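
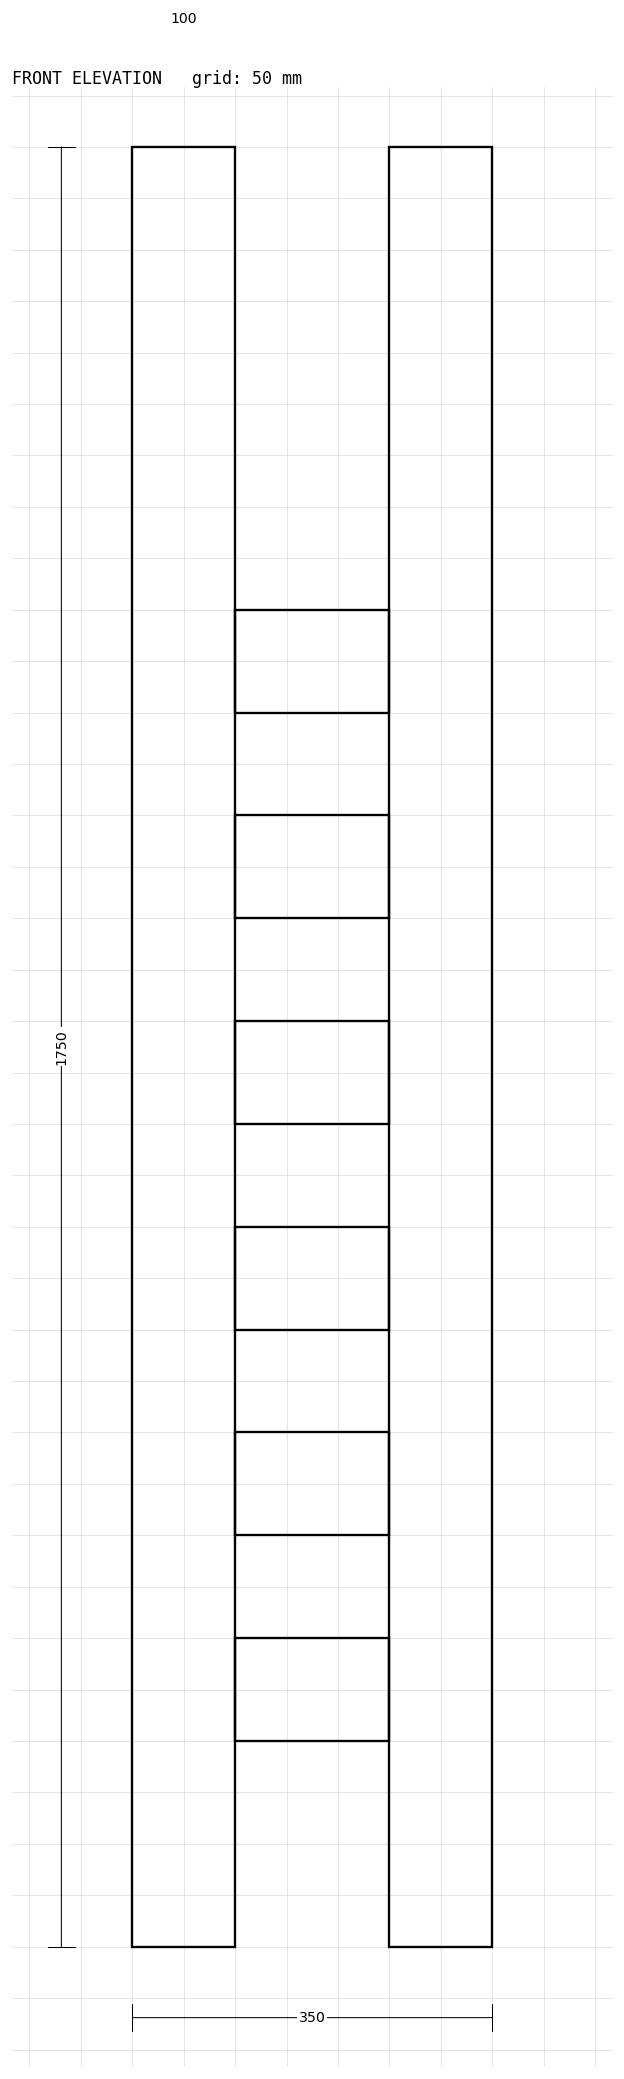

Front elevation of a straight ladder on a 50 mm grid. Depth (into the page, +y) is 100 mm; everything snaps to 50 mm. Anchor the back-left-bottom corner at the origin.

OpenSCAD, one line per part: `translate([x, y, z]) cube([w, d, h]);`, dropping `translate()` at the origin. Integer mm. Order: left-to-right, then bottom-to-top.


cube([100, 100, 1750]);
translate([100, 0, 200]) cube([150, 100, 100]);
translate([100, 0, 400]) cube([150, 100, 100]);
translate([100, 0, 600]) cube([150, 100, 100]);
translate([100, 0, 800]) cube([150, 100, 100]);
translate([100, 0, 1000]) cube([150, 100, 100]);
translate([100, 0, 1200]) cube([150, 100, 100]);
translate([250, 0, 0]) cube([100, 100, 1750]);


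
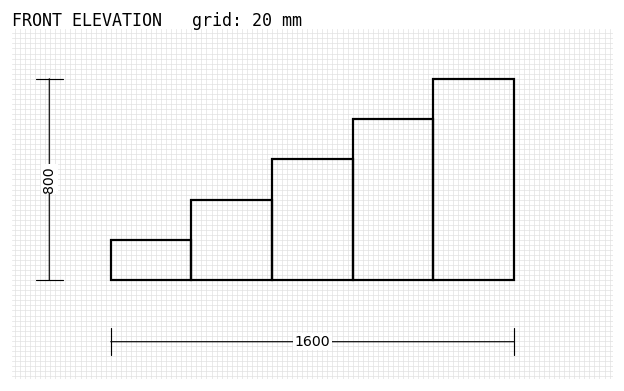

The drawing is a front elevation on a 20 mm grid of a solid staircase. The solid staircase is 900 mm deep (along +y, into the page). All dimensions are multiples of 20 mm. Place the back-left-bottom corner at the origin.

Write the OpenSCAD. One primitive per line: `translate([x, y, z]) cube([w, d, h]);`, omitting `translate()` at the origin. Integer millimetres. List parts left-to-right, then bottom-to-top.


cube([320, 900, 160]);
translate([320, 0, 0]) cube([320, 900, 320]);
translate([640, 0, 0]) cube([320, 900, 480]);
translate([960, 0, 0]) cube([320, 900, 640]);
translate([1280, 0, 0]) cube([320, 900, 800]);


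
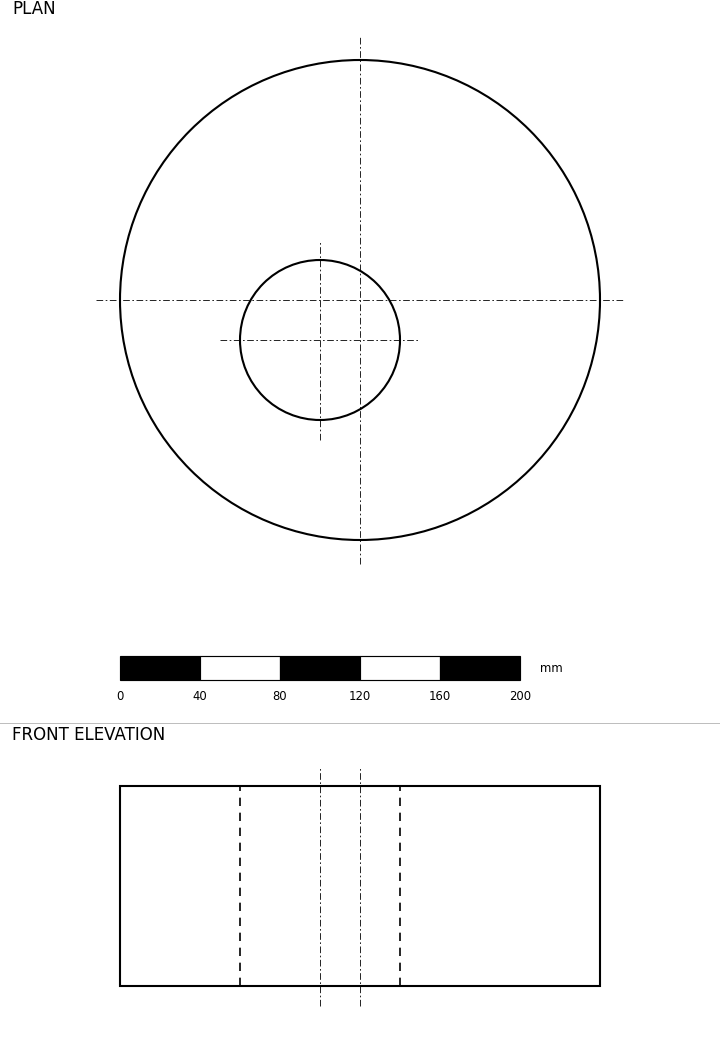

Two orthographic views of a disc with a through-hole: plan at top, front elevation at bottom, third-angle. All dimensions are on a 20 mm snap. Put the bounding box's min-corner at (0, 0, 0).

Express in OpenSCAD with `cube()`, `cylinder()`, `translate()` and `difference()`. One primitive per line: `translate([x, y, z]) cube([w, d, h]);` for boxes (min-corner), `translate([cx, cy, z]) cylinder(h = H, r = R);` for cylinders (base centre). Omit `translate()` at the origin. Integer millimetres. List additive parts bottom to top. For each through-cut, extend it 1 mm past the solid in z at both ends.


difference() {
  translate([120, 120, 0]) cylinder(h = 100, r = 120);
  translate([100, 100, -1]) cylinder(h = 102, r = 40);
}


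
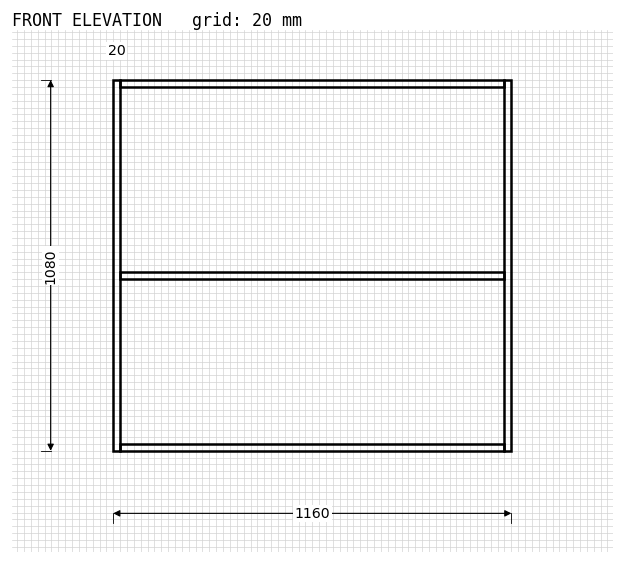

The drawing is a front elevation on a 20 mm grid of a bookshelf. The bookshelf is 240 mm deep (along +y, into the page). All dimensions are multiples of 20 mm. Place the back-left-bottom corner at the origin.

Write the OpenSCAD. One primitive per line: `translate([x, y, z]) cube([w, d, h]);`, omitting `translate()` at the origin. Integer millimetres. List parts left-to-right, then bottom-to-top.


cube([20, 240, 1080]);
translate([20, 0, 0]) cube([1120, 240, 20]);
translate([20, 0, 500]) cube([1120, 240, 20]);
translate([20, 0, 1060]) cube([1120, 240, 20]);
translate([1140, 0, 0]) cube([20, 240, 1080]);


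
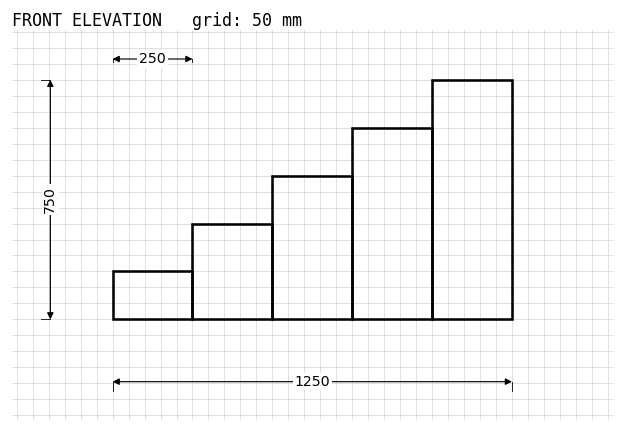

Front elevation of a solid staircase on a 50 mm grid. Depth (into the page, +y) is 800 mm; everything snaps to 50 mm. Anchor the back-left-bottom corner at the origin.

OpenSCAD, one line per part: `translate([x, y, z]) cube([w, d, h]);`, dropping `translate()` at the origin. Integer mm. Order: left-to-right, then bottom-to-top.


cube([250, 800, 150]);
translate([250, 0, 0]) cube([250, 800, 300]);
translate([500, 0, 0]) cube([250, 800, 450]);
translate([750, 0, 0]) cube([250, 800, 600]);
translate([1000, 0, 0]) cube([250, 800, 750]);


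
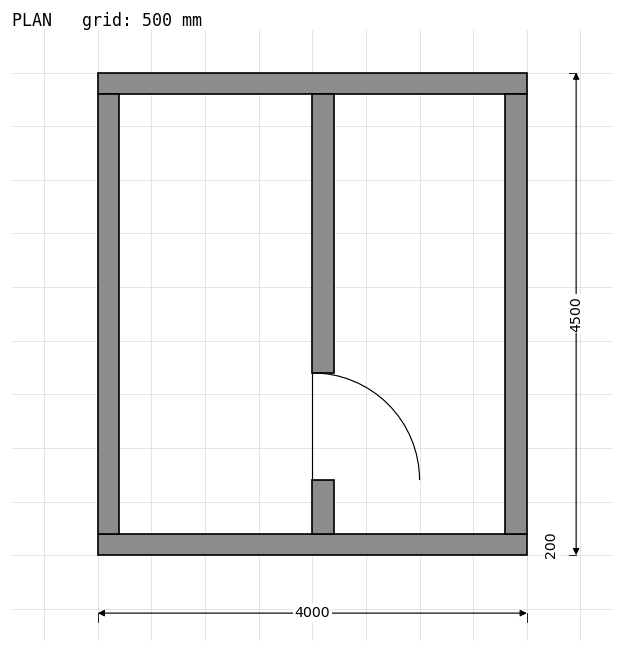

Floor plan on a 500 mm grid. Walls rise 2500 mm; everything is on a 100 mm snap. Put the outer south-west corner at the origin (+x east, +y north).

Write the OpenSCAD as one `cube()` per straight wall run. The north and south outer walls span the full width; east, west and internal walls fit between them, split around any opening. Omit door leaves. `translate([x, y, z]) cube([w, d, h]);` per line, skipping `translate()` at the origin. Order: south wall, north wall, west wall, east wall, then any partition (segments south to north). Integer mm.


cube([4000, 200, 2500]);
translate([0, 4300, 0]) cube([4000, 200, 2500]);
translate([0, 200, 0]) cube([200, 4100, 2500]);
translate([3800, 200, 0]) cube([200, 4100, 2500]);
translate([2000, 200, 0]) cube([200, 500, 2500]);
translate([2000, 1700, 0]) cube([200, 2600, 2500]);


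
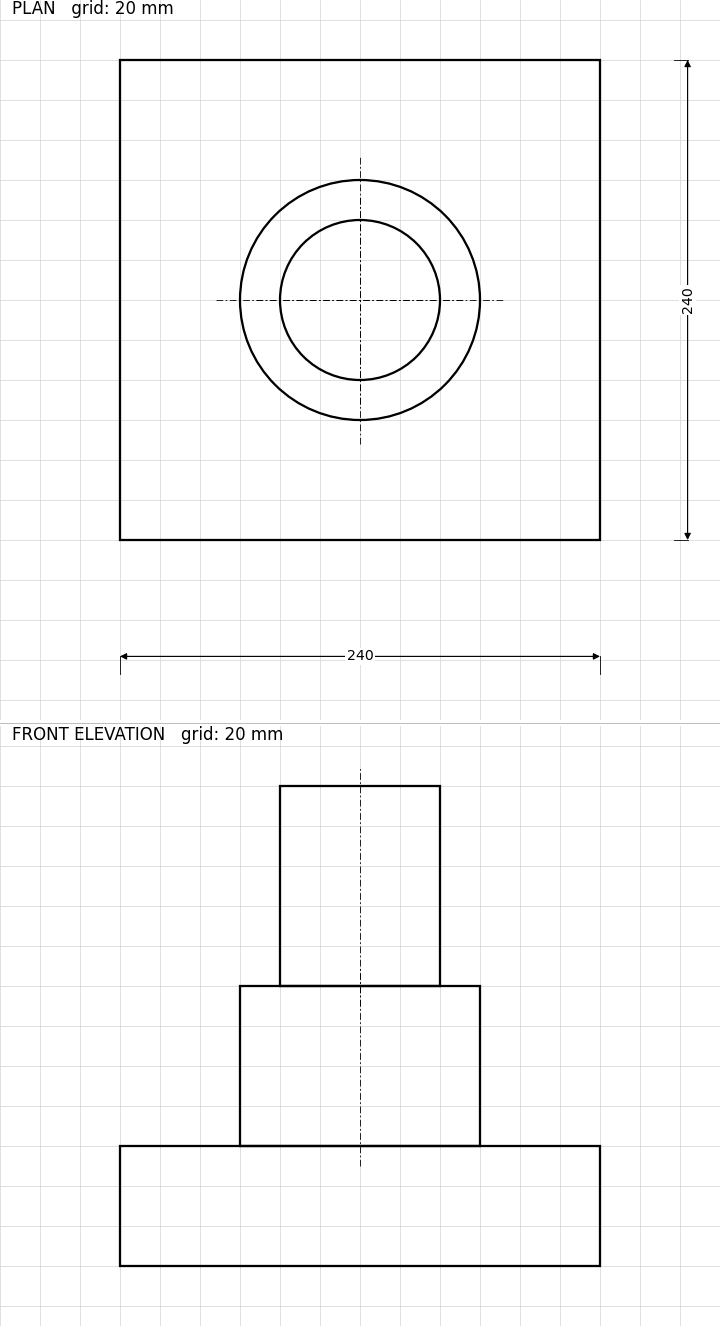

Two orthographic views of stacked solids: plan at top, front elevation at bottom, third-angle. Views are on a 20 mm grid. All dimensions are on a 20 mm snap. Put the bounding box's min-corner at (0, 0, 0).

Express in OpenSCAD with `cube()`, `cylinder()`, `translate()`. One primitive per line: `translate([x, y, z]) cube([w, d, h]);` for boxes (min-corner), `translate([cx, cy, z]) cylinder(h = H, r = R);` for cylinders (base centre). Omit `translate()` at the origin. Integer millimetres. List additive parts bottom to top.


cube([240, 240, 60]);
translate([120, 120, 60]) cylinder(h = 80, r = 60);
translate([120, 120, 140]) cylinder(h = 100, r = 40);


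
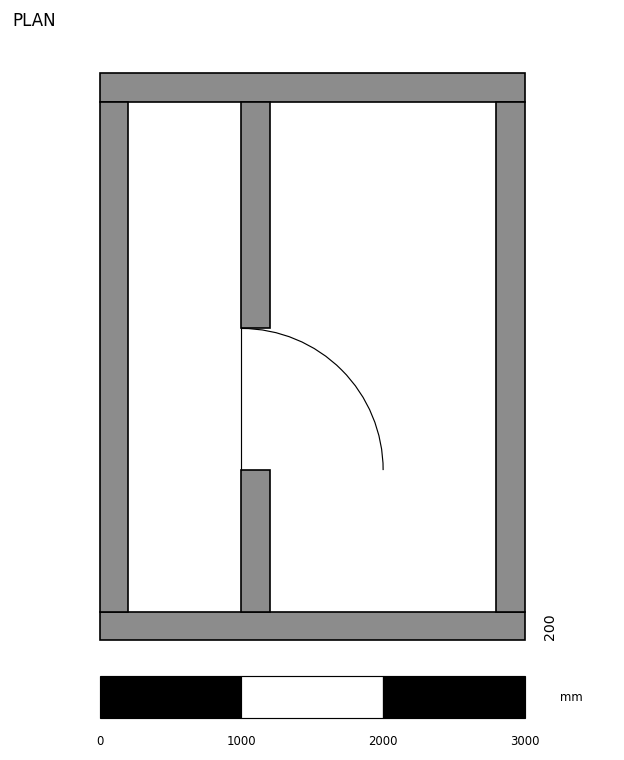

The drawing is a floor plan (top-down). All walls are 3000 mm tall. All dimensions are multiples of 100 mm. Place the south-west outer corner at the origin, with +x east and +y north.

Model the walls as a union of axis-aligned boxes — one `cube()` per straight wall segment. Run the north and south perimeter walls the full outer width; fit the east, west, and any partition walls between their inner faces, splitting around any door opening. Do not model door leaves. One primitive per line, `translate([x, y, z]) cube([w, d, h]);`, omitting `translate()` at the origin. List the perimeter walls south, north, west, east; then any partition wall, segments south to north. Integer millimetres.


cube([3000, 200, 3000]);
translate([0, 3800, 0]) cube([3000, 200, 3000]);
translate([0, 200, 0]) cube([200, 3600, 3000]);
translate([2800, 200, 0]) cube([200, 3600, 3000]);
translate([1000, 200, 0]) cube([200, 1000, 3000]);
translate([1000, 2200, 0]) cube([200, 1600, 3000]);


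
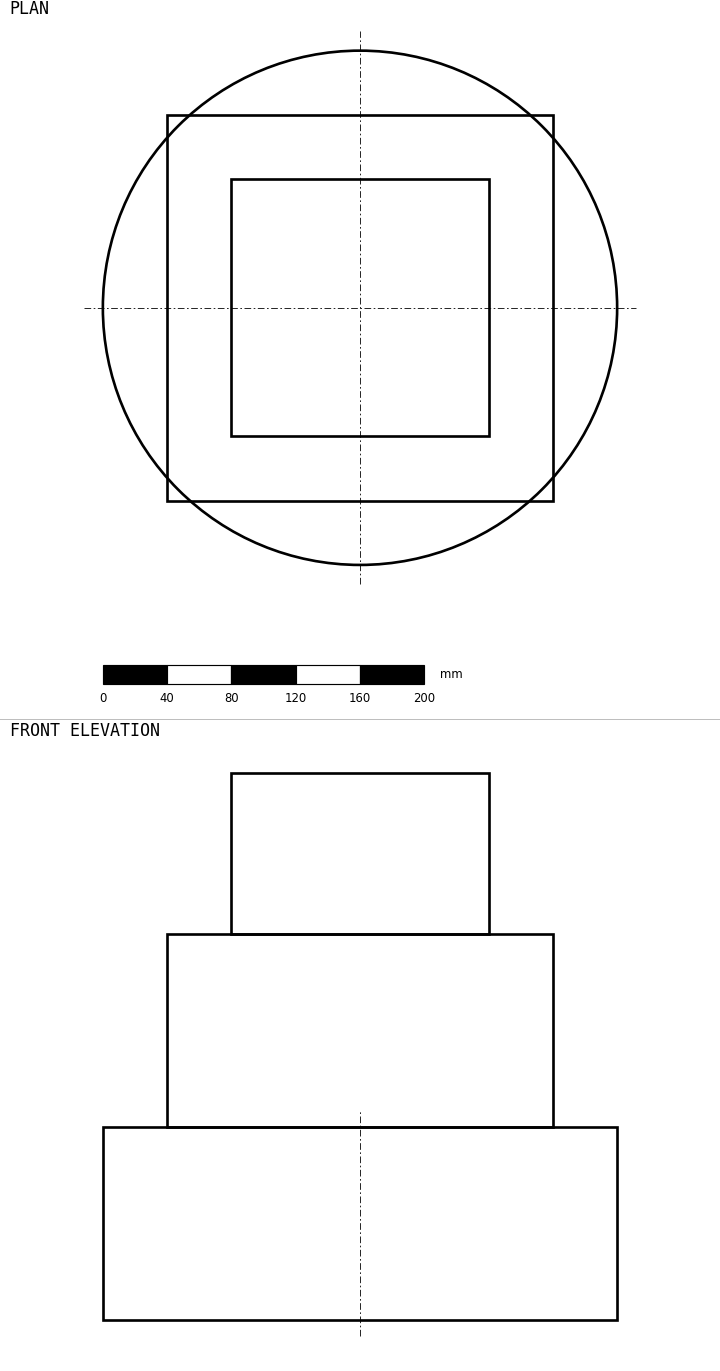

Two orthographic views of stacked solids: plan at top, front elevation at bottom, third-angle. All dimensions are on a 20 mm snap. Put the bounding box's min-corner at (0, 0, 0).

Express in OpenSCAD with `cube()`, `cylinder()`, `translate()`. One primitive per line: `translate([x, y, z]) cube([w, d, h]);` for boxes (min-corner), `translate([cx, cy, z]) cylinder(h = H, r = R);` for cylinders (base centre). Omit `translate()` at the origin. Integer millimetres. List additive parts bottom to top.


translate([160, 160, 0]) cylinder(h = 120, r = 160);
translate([40, 40, 120]) cube([240, 240, 120]);
translate([80, 80, 240]) cube([160, 160, 100]);


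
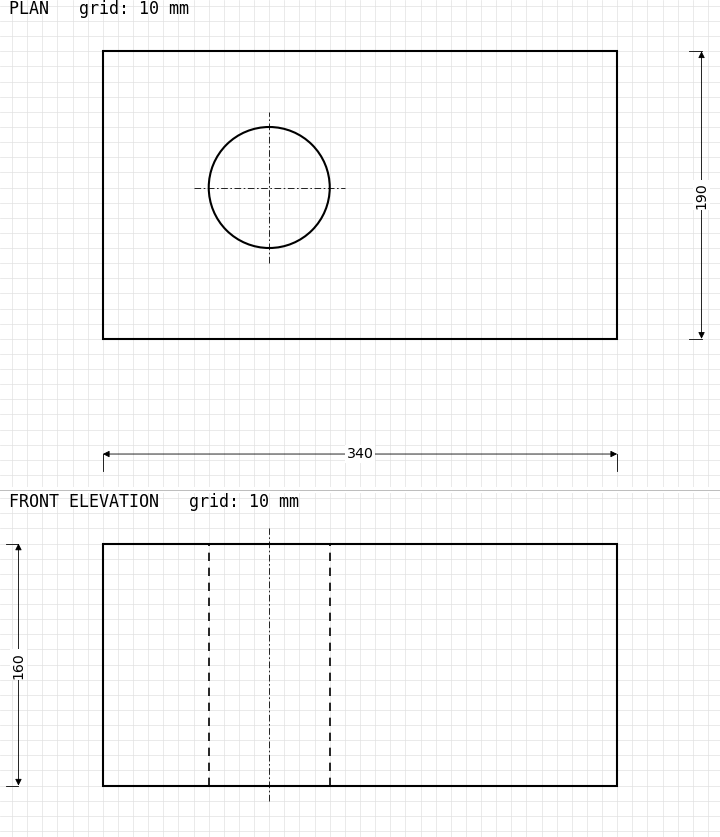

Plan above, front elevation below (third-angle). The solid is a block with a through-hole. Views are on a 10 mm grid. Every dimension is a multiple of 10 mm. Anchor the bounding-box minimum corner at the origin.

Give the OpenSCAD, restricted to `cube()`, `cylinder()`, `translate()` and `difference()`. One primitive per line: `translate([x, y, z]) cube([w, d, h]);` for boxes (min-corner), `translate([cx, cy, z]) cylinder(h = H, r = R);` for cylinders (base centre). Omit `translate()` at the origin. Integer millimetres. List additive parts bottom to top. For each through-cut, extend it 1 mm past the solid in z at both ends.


difference() {
  cube([340, 190, 160]);
  translate([110, 100, -1]) cylinder(h = 162, r = 40);
}


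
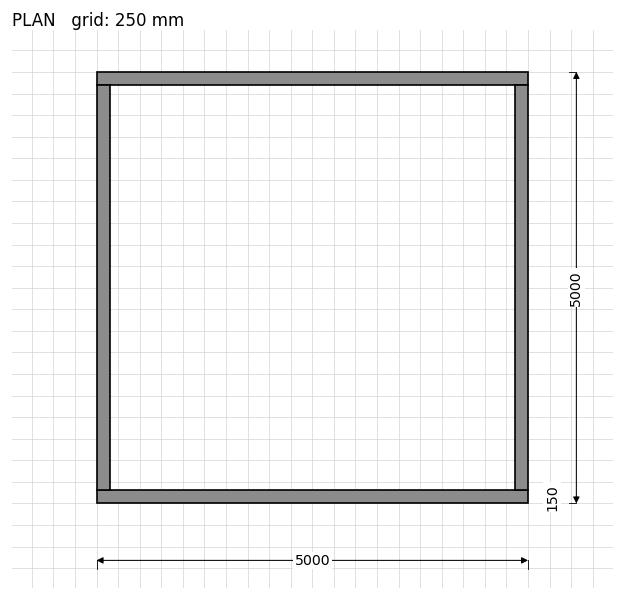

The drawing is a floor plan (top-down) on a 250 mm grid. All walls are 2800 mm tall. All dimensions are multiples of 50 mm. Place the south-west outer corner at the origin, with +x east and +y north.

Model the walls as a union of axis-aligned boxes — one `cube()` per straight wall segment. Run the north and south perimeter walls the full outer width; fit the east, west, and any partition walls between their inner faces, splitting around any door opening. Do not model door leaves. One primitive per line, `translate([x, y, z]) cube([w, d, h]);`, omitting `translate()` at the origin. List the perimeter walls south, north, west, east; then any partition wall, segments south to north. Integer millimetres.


cube([5000, 150, 2800]);
translate([0, 4850, 0]) cube([5000, 150, 2800]);
translate([0, 150, 0]) cube([150, 4700, 2800]);
translate([4850, 150, 0]) cube([150, 4700, 2800]);


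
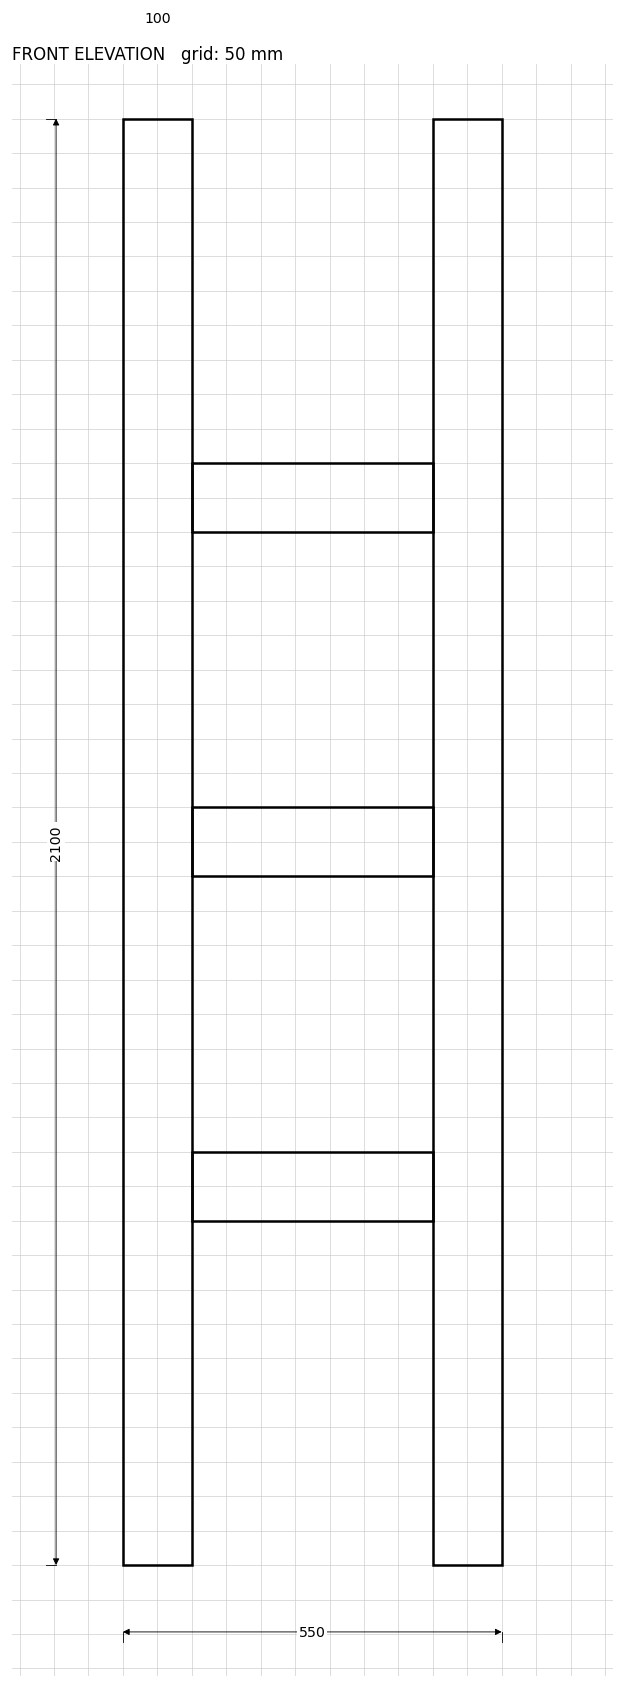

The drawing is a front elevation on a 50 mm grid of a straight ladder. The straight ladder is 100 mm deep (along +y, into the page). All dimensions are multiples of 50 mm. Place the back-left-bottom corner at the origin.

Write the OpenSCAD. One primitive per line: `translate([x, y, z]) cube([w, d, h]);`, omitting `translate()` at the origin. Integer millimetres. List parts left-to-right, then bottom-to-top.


cube([100, 100, 2100]);
translate([100, 0, 500]) cube([350, 100, 100]);
translate([100, 0, 1000]) cube([350, 100, 100]);
translate([100, 0, 1500]) cube([350, 100, 100]);
translate([450, 0, 0]) cube([100, 100, 2100]);


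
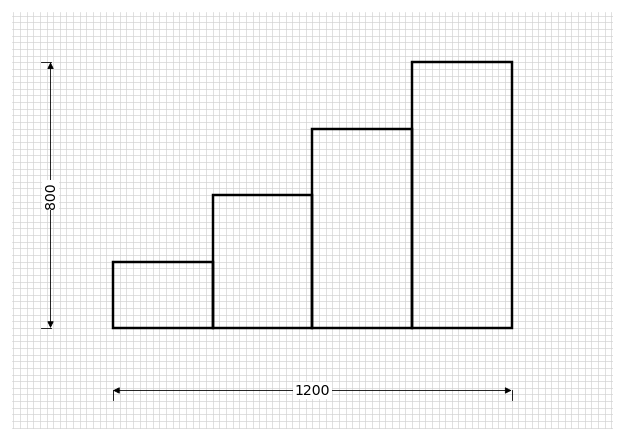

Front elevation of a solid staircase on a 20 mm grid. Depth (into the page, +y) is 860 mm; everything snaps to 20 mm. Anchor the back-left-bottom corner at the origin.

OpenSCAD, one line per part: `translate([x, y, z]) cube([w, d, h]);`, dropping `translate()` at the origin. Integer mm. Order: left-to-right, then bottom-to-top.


cube([300, 860, 200]);
translate([300, 0, 0]) cube([300, 860, 400]);
translate([600, 0, 0]) cube([300, 860, 600]);
translate([900, 0, 0]) cube([300, 860, 800]);


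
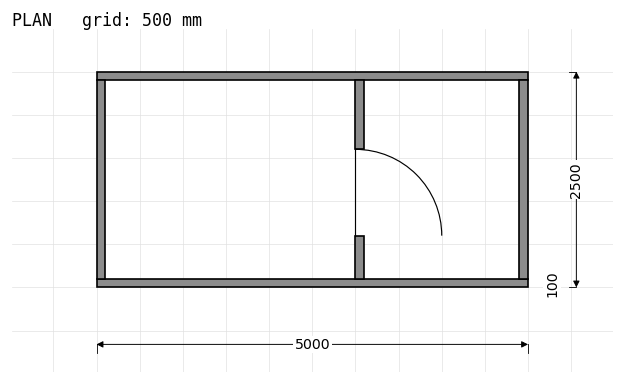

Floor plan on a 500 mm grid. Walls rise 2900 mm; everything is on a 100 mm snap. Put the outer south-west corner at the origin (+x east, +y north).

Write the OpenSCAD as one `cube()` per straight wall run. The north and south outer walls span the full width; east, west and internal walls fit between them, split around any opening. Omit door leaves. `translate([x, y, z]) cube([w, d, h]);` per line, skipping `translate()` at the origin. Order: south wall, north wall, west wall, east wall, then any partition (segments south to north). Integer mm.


cube([5000, 100, 2900]);
translate([0, 2400, 0]) cube([5000, 100, 2900]);
translate([0, 100, 0]) cube([100, 2300, 2900]);
translate([4900, 100, 0]) cube([100, 2300, 2900]);
translate([3000, 100, 0]) cube([100, 500, 2900]);
translate([3000, 1600, 0]) cube([100, 800, 2900]);


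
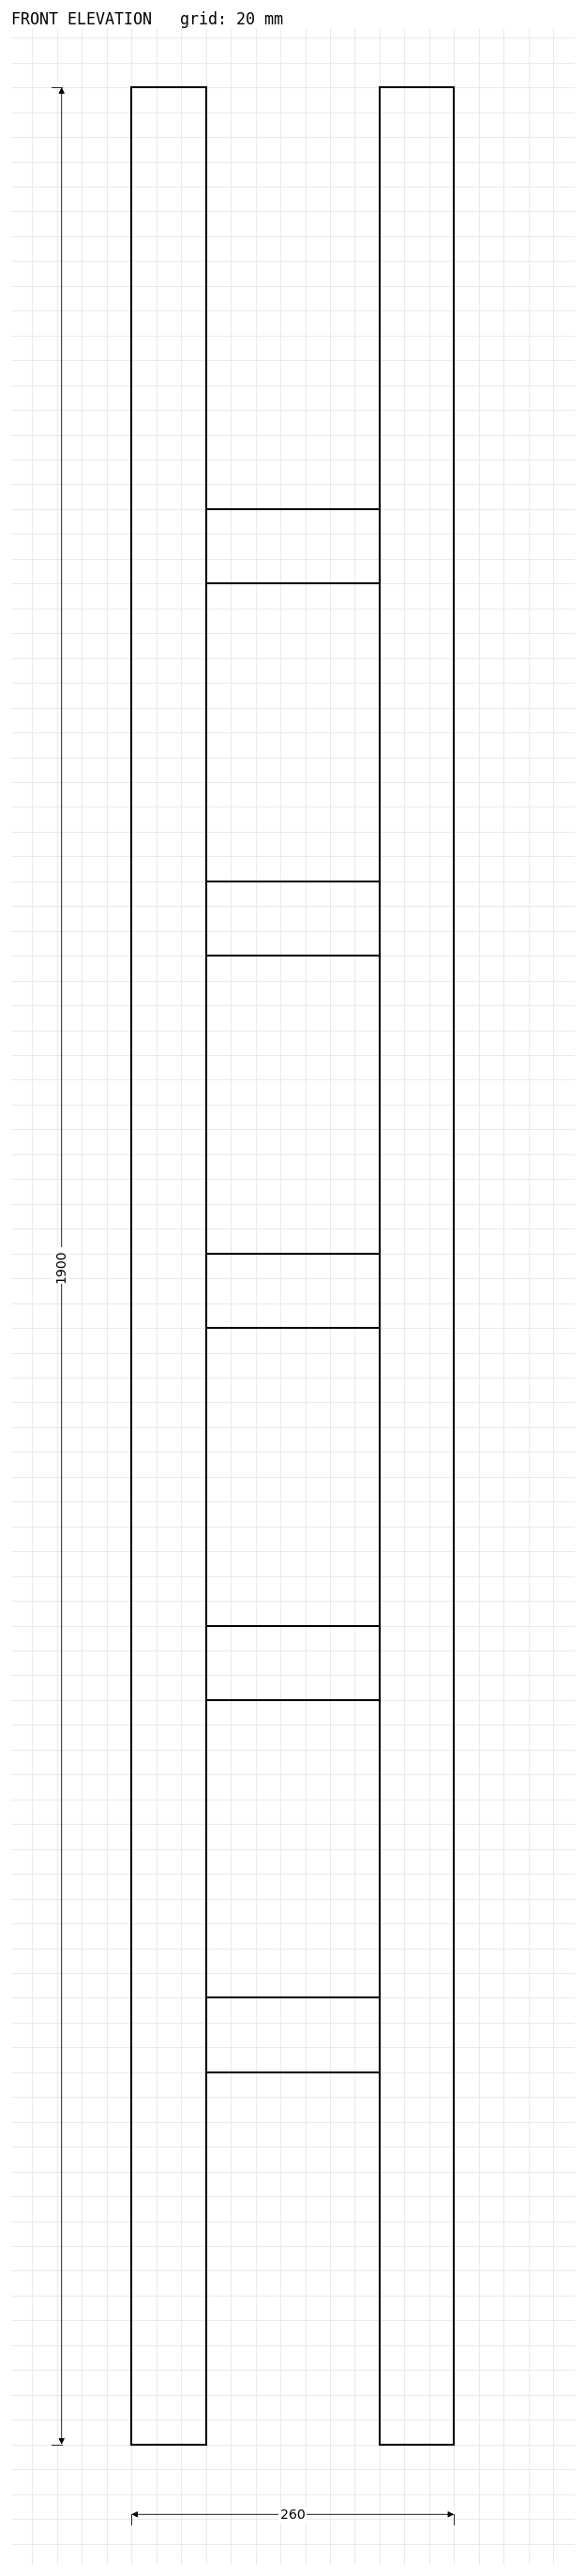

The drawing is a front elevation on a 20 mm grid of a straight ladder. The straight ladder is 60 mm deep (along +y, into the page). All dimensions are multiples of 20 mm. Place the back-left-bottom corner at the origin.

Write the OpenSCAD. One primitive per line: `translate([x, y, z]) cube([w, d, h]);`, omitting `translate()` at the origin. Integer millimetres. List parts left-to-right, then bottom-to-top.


cube([60, 60, 1900]);
translate([60, 0, 300]) cube([140, 60, 60]);
translate([60, 0, 600]) cube([140, 60, 60]);
translate([60, 0, 900]) cube([140, 60, 60]);
translate([60, 0, 1200]) cube([140, 60, 60]);
translate([60, 0, 1500]) cube([140, 60, 60]);
translate([200, 0, 0]) cube([60, 60, 1900]);


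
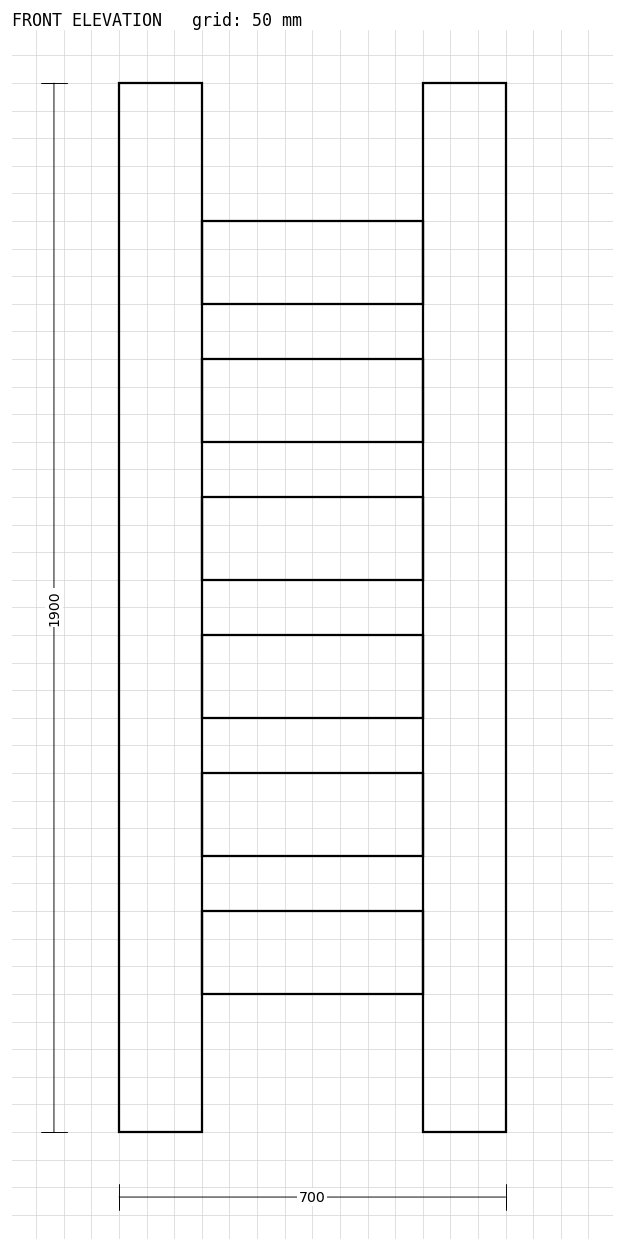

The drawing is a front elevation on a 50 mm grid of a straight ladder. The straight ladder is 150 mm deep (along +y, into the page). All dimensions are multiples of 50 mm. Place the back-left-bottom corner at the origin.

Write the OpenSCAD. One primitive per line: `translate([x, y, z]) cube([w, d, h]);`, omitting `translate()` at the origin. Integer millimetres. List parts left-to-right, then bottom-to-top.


cube([150, 150, 1900]);
translate([150, 0, 250]) cube([400, 150, 150]);
translate([150, 0, 500]) cube([400, 150, 150]);
translate([150, 0, 750]) cube([400, 150, 150]);
translate([150, 0, 1000]) cube([400, 150, 150]);
translate([150, 0, 1250]) cube([400, 150, 150]);
translate([150, 0, 1500]) cube([400, 150, 150]);
translate([550, 0, 0]) cube([150, 150, 1900]);


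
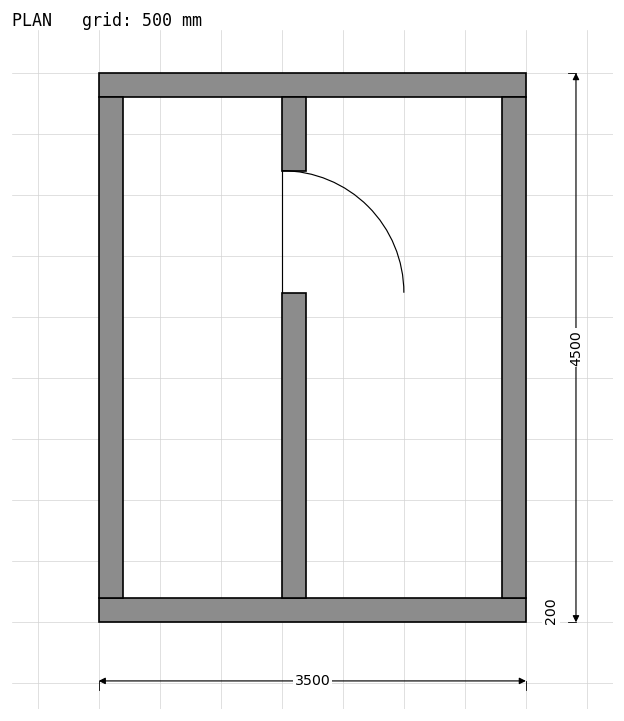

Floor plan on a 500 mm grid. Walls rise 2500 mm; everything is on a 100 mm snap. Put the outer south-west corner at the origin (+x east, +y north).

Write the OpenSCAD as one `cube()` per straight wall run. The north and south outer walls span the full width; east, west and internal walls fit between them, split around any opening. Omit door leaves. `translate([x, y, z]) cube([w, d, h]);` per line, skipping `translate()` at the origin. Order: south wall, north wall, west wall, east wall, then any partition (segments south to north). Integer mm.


cube([3500, 200, 2500]);
translate([0, 4300, 0]) cube([3500, 200, 2500]);
translate([0, 200, 0]) cube([200, 4100, 2500]);
translate([3300, 200, 0]) cube([200, 4100, 2500]);
translate([1500, 200, 0]) cube([200, 2500, 2500]);
translate([1500, 3700, 0]) cube([200, 600, 2500]);


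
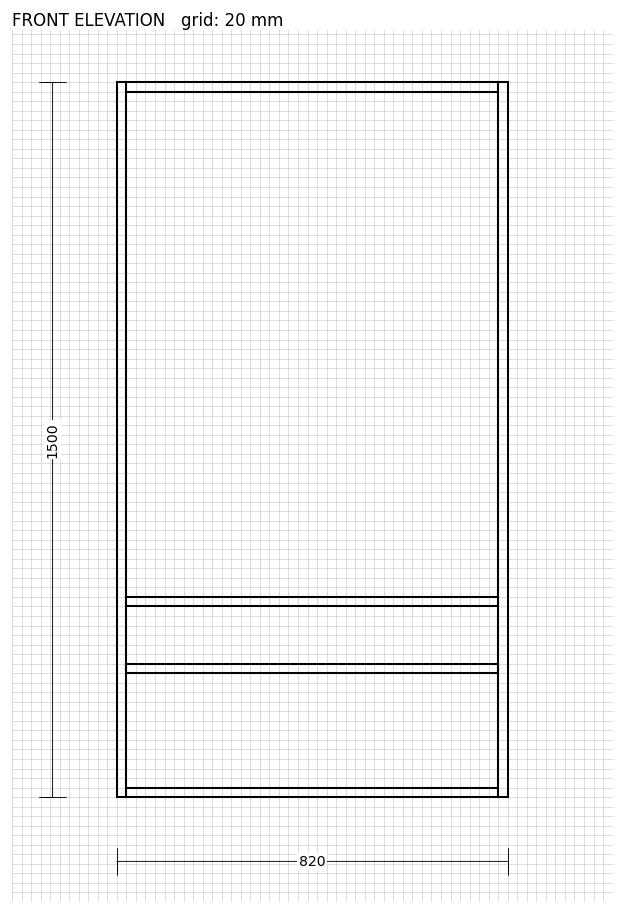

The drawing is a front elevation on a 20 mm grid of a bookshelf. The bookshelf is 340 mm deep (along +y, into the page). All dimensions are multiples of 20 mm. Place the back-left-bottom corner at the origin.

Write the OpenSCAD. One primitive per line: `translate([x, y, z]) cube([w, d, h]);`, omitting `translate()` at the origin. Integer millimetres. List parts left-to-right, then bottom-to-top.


cube([20, 340, 1500]);
translate([20, 0, 0]) cube([780, 340, 20]);
translate([20, 0, 260]) cube([780, 340, 20]);
translate([20, 0, 400]) cube([780, 340, 20]);
translate([20, 0, 1480]) cube([780, 340, 20]);
translate([800, 0, 0]) cube([20, 340, 1500]);


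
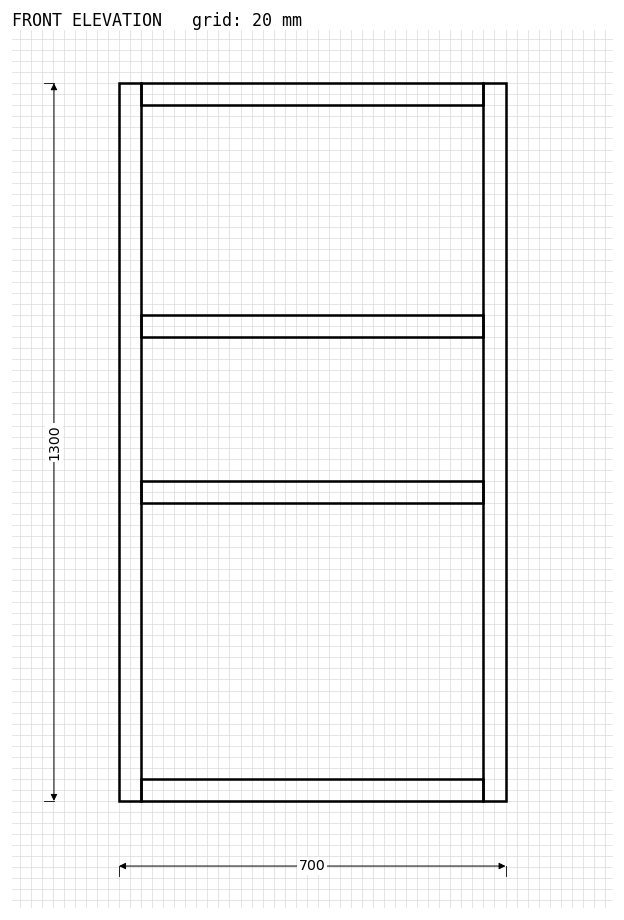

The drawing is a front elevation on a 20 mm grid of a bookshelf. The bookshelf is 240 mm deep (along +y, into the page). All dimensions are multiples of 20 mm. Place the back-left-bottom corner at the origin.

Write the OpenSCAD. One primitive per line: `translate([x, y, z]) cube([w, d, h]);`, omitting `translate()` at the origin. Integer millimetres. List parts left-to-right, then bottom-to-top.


cube([40, 240, 1300]);
translate([40, 0, 0]) cube([620, 240, 40]);
translate([40, 0, 540]) cube([620, 240, 40]);
translate([40, 0, 840]) cube([620, 240, 40]);
translate([40, 0, 1260]) cube([620, 240, 40]);
translate([660, 0, 0]) cube([40, 240, 1300]);


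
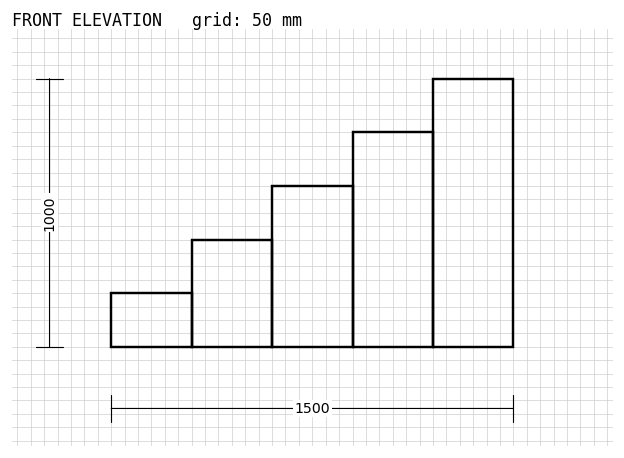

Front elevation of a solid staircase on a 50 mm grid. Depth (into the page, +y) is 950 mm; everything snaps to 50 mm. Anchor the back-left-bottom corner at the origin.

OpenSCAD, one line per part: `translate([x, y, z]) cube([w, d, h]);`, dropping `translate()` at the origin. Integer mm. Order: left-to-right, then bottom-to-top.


cube([300, 950, 200]);
translate([300, 0, 0]) cube([300, 950, 400]);
translate([600, 0, 0]) cube([300, 950, 600]);
translate([900, 0, 0]) cube([300, 950, 800]);
translate([1200, 0, 0]) cube([300, 950, 1000]);


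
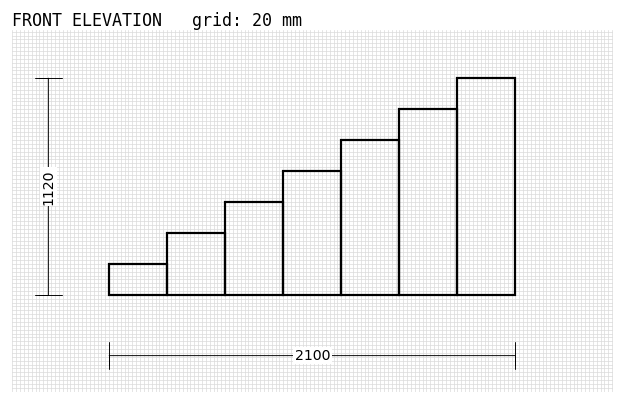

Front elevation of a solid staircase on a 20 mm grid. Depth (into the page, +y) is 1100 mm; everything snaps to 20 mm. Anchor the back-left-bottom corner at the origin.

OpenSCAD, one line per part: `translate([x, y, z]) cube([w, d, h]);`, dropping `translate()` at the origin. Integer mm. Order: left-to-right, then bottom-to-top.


cube([300, 1100, 160]);
translate([300, 0, 0]) cube([300, 1100, 320]);
translate([600, 0, 0]) cube([300, 1100, 480]);
translate([900, 0, 0]) cube([300, 1100, 640]);
translate([1200, 0, 0]) cube([300, 1100, 800]);
translate([1500, 0, 0]) cube([300, 1100, 960]);
translate([1800, 0, 0]) cube([300, 1100, 1120]);


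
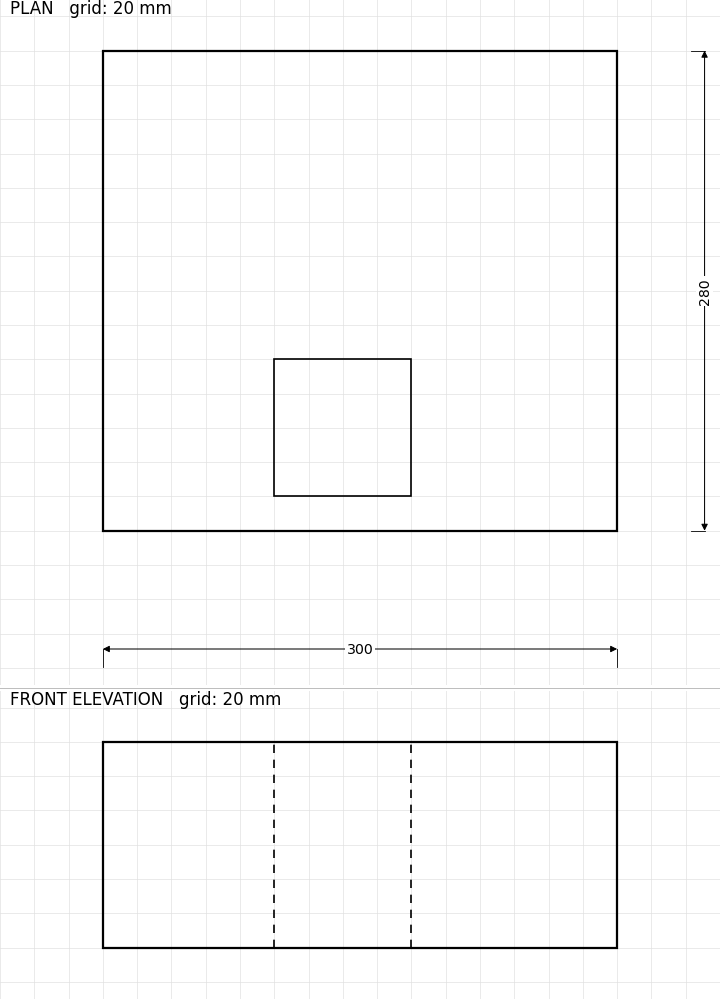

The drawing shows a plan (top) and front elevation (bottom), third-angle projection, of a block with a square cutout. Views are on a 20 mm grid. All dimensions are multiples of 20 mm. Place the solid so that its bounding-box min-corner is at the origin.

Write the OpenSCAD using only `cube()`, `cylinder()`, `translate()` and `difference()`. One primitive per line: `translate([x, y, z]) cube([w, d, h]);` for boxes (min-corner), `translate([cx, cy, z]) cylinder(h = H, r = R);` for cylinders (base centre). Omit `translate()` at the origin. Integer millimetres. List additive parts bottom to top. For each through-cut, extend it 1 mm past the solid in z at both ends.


difference() {
  cube([300, 280, 120]);
  translate([100, 20, -1]) cube([80, 80, 122]);
}


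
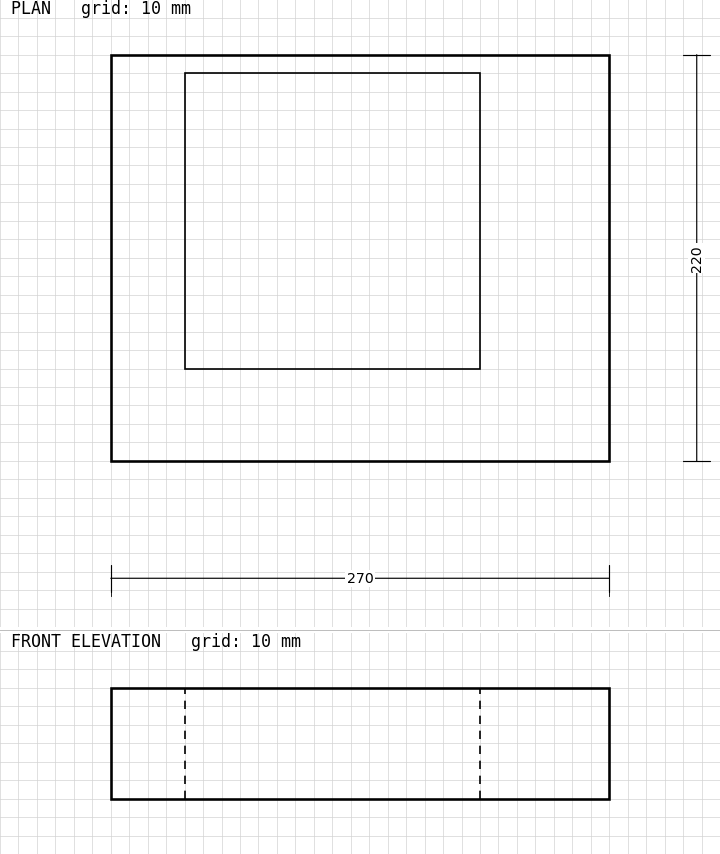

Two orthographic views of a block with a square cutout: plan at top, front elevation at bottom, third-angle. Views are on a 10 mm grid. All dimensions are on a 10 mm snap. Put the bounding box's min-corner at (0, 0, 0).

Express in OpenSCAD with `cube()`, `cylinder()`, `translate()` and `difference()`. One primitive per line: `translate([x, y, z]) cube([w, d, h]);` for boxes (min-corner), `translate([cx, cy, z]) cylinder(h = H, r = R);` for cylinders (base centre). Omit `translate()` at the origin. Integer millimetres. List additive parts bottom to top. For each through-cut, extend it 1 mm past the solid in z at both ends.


difference() {
  cube([270, 220, 60]);
  translate([40, 50, -1]) cube([160, 160, 62]);
}


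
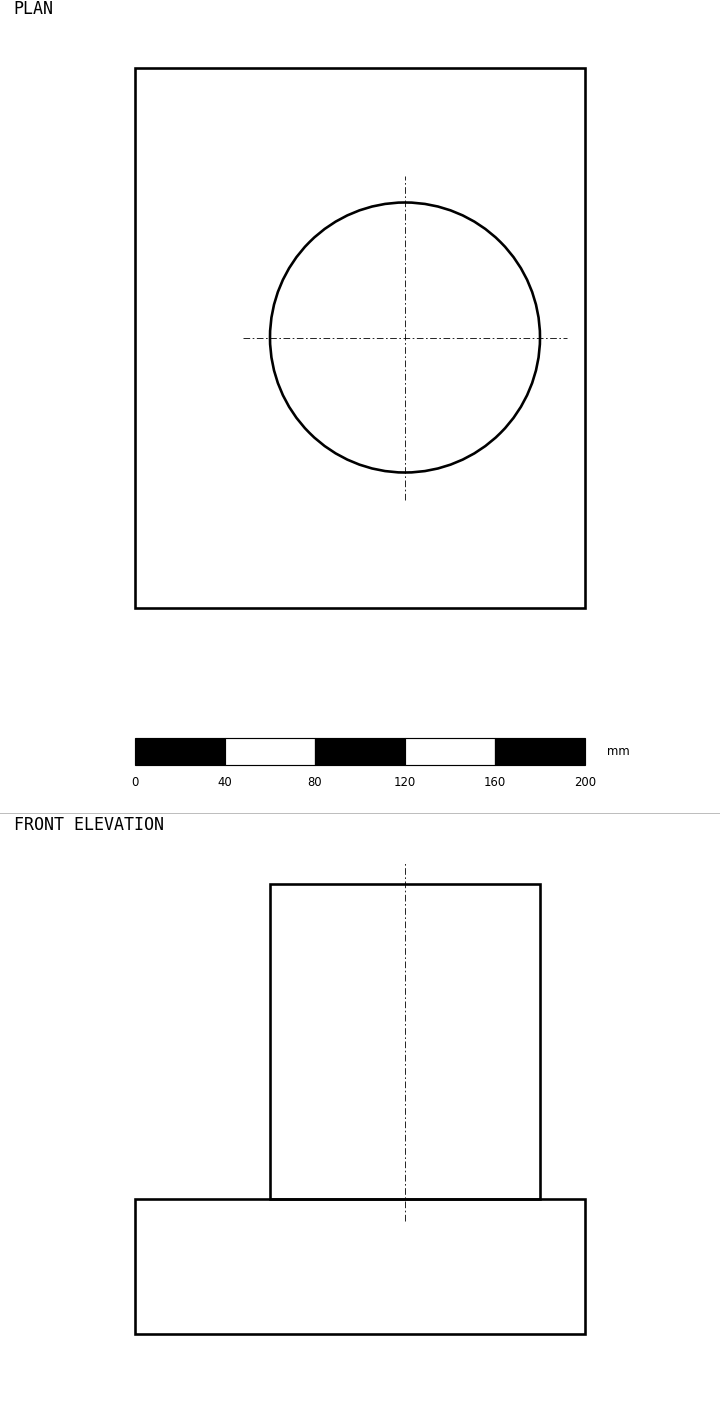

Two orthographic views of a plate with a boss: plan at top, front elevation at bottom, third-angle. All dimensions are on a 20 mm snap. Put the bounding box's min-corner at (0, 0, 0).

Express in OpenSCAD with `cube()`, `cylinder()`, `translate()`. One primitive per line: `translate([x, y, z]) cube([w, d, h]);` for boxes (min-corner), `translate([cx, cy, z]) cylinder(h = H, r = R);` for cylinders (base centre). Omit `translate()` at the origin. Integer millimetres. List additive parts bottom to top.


cube([200, 240, 60]);
translate([120, 120, 60]) cylinder(h = 140, r = 60);


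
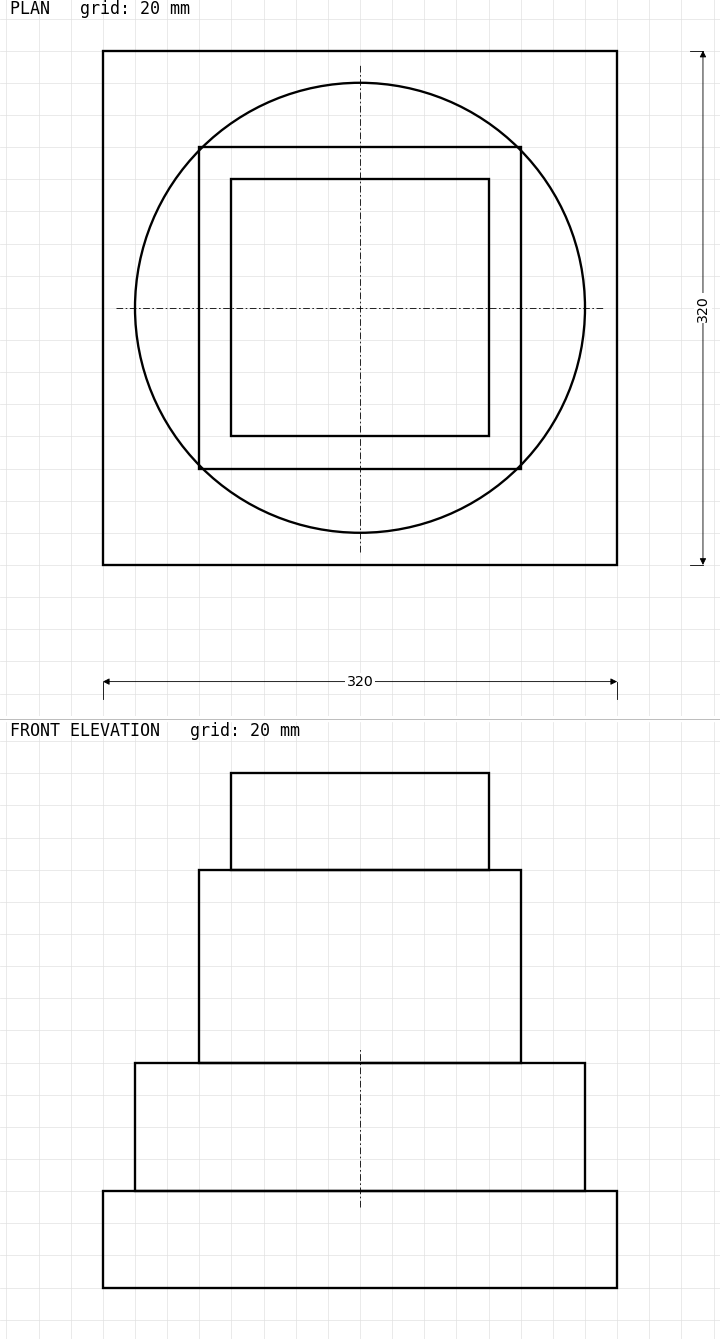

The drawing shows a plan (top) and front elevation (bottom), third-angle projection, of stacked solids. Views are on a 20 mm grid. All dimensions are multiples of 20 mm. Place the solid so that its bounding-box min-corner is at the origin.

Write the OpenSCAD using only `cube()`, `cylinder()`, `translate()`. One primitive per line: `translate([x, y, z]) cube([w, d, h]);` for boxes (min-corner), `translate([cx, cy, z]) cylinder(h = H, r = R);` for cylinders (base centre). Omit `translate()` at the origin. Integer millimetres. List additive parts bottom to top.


cube([320, 320, 60]);
translate([160, 160, 60]) cylinder(h = 80, r = 140);
translate([60, 60, 140]) cube([200, 200, 120]);
translate([80, 80, 260]) cube([160, 160, 60]);


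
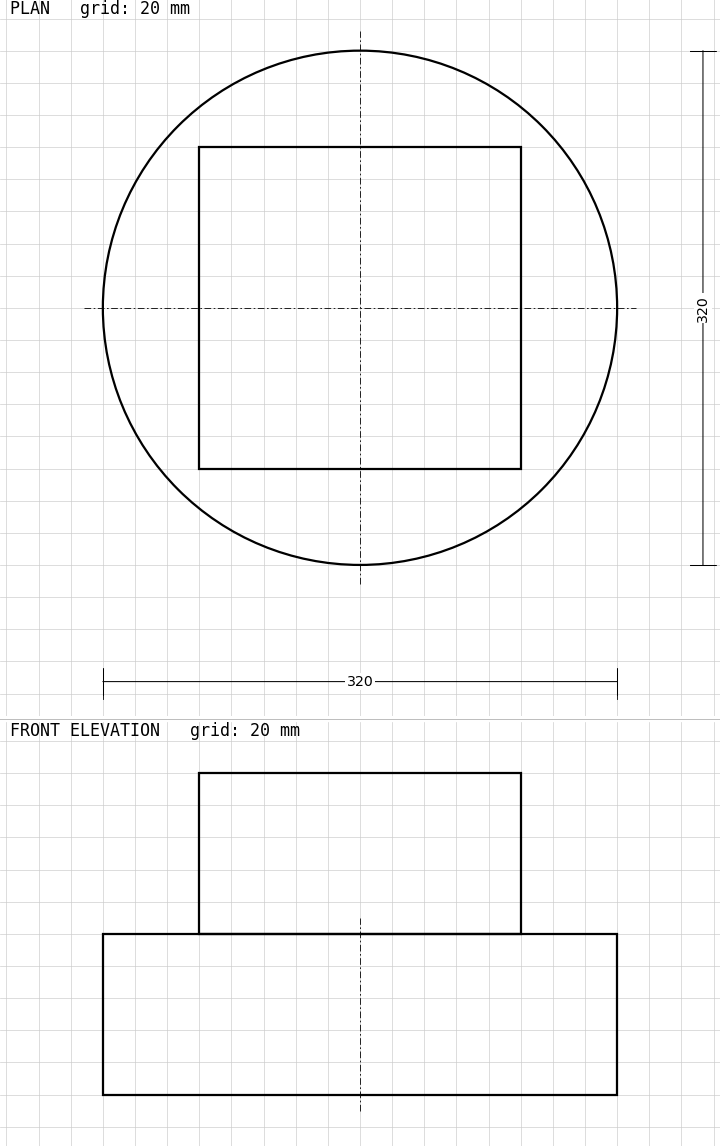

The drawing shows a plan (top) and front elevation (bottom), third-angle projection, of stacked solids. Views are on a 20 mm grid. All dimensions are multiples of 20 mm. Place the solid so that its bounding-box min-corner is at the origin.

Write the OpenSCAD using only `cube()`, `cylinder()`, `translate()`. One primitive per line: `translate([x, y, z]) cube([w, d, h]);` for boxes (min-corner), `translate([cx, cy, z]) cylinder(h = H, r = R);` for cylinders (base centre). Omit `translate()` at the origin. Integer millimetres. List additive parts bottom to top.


translate([160, 160, 0]) cylinder(h = 100, r = 160);
translate([60, 60, 100]) cube([200, 200, 100]);


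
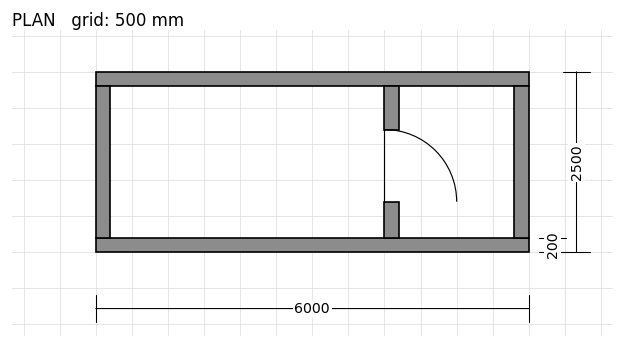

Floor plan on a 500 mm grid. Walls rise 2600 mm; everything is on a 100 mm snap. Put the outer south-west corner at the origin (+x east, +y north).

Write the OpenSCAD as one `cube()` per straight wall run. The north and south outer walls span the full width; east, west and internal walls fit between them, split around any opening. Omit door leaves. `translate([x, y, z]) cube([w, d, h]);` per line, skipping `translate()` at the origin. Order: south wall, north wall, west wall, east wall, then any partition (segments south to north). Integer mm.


cube([6000, 200, 2600]);
translate([0, 2300, 0]) cube([6000, 200, 2600]);
translate([0, 200, 0]) cube([200, 2100, 2600]);
translate([5800, 200, 0]) cube([200, 2100, 2600]);
translate([4000, 200, 0]) cube([200, 500, 2600]);
translate([4000, 1700, 0]) cube([200, 600, 2600]);


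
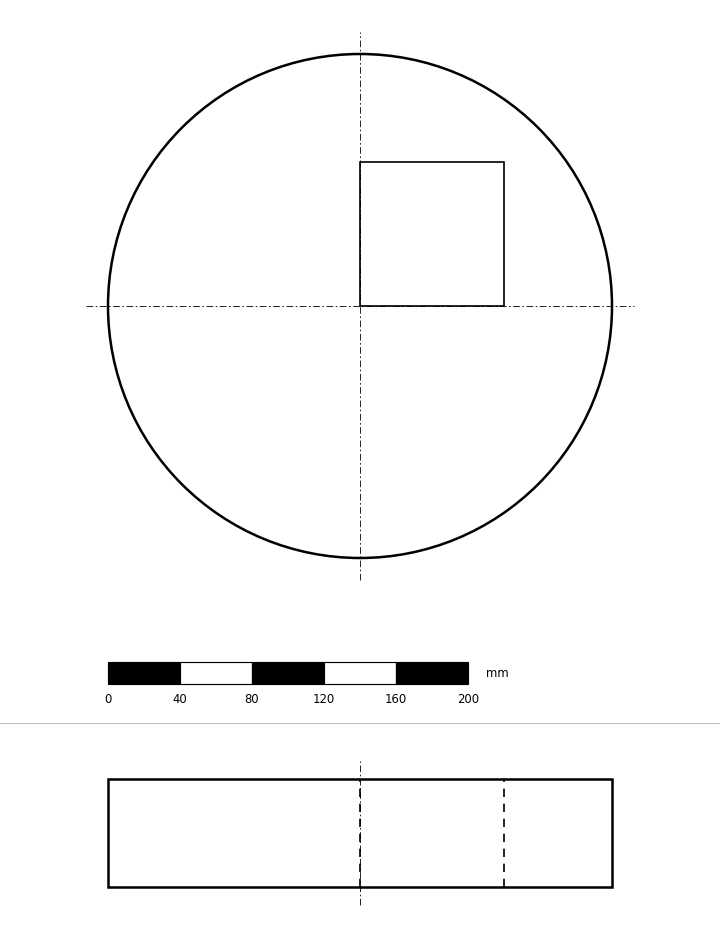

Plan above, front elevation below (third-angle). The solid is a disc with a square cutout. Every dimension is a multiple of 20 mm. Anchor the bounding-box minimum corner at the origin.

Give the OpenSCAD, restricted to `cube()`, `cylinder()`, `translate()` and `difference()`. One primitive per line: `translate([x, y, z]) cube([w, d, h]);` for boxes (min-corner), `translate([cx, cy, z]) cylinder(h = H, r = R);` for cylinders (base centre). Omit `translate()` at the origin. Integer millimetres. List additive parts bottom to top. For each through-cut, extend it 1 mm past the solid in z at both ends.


difference() {
  translate([140, 140, 0]) cylinder(h = 60, r = 140);
  translate([140, 140, -1]) cube([80, 80, 62]);
}


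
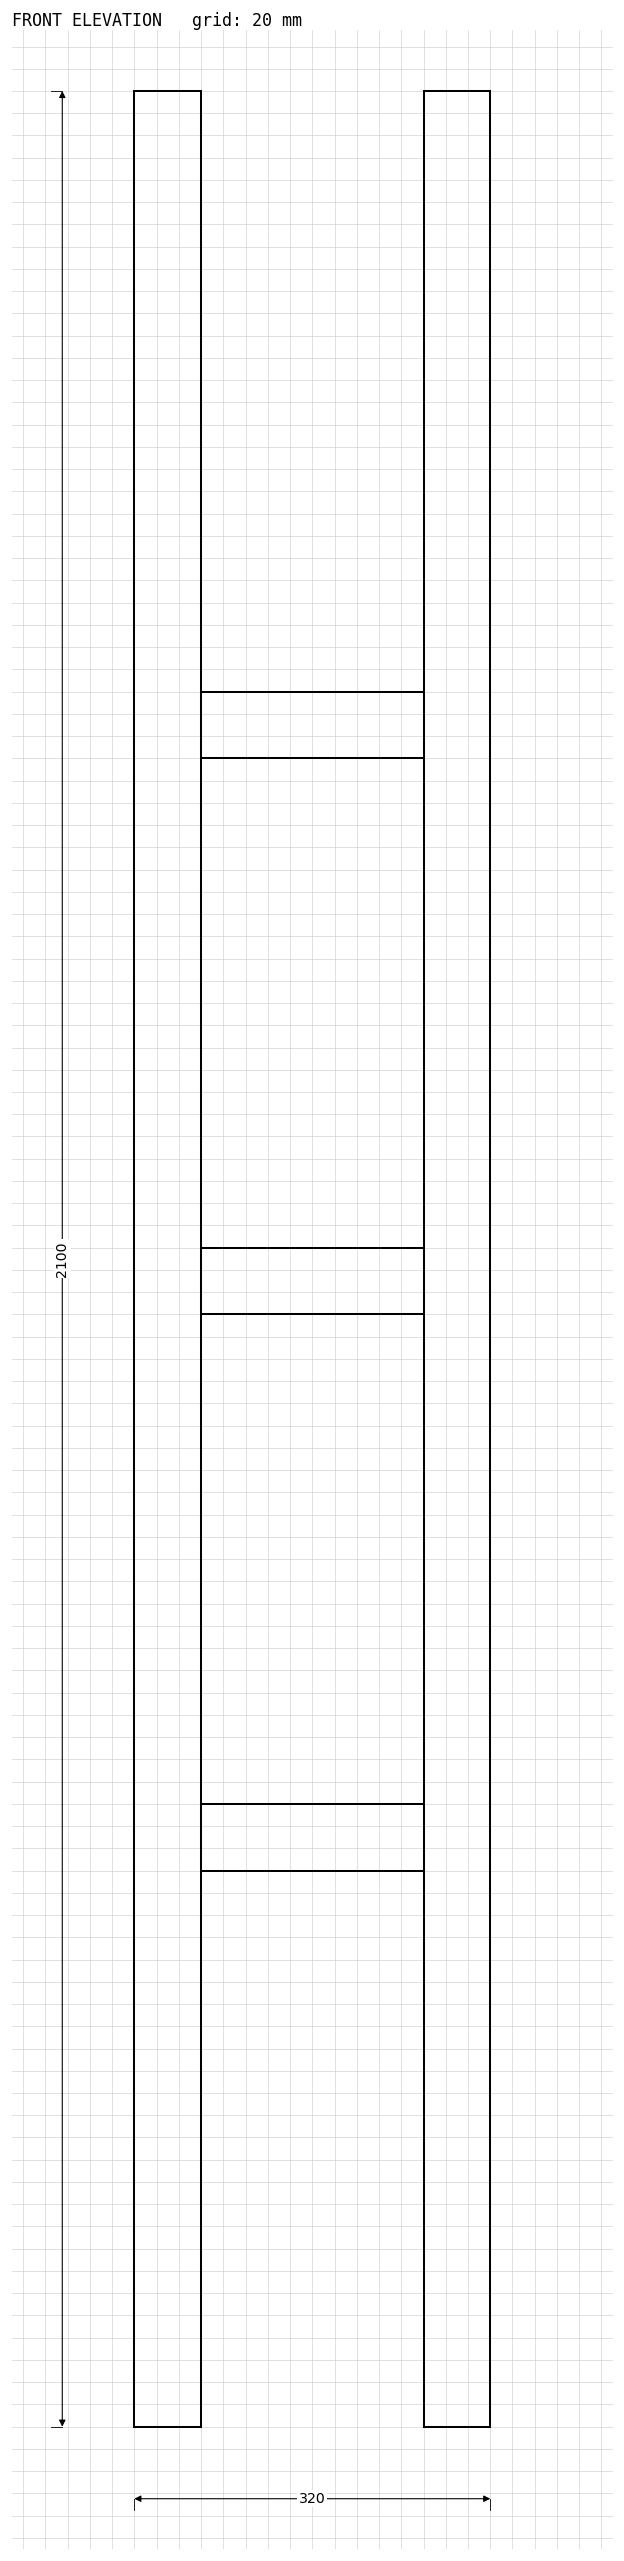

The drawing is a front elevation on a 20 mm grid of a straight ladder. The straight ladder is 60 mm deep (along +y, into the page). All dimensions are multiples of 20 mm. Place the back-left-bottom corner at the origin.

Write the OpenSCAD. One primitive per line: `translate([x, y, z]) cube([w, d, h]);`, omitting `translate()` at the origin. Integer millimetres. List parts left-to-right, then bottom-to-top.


cube([60, 60, 2100]);
translate([60, 0, 500]) cube([200, 60, 60]);
translate([60, 0, 1000]) cube([200, 60, 60]);
translate([60, 0, 1500]) cube([200, 60, 60]);
translate([260, 0, 0]) cube([60, 60, 2100]);


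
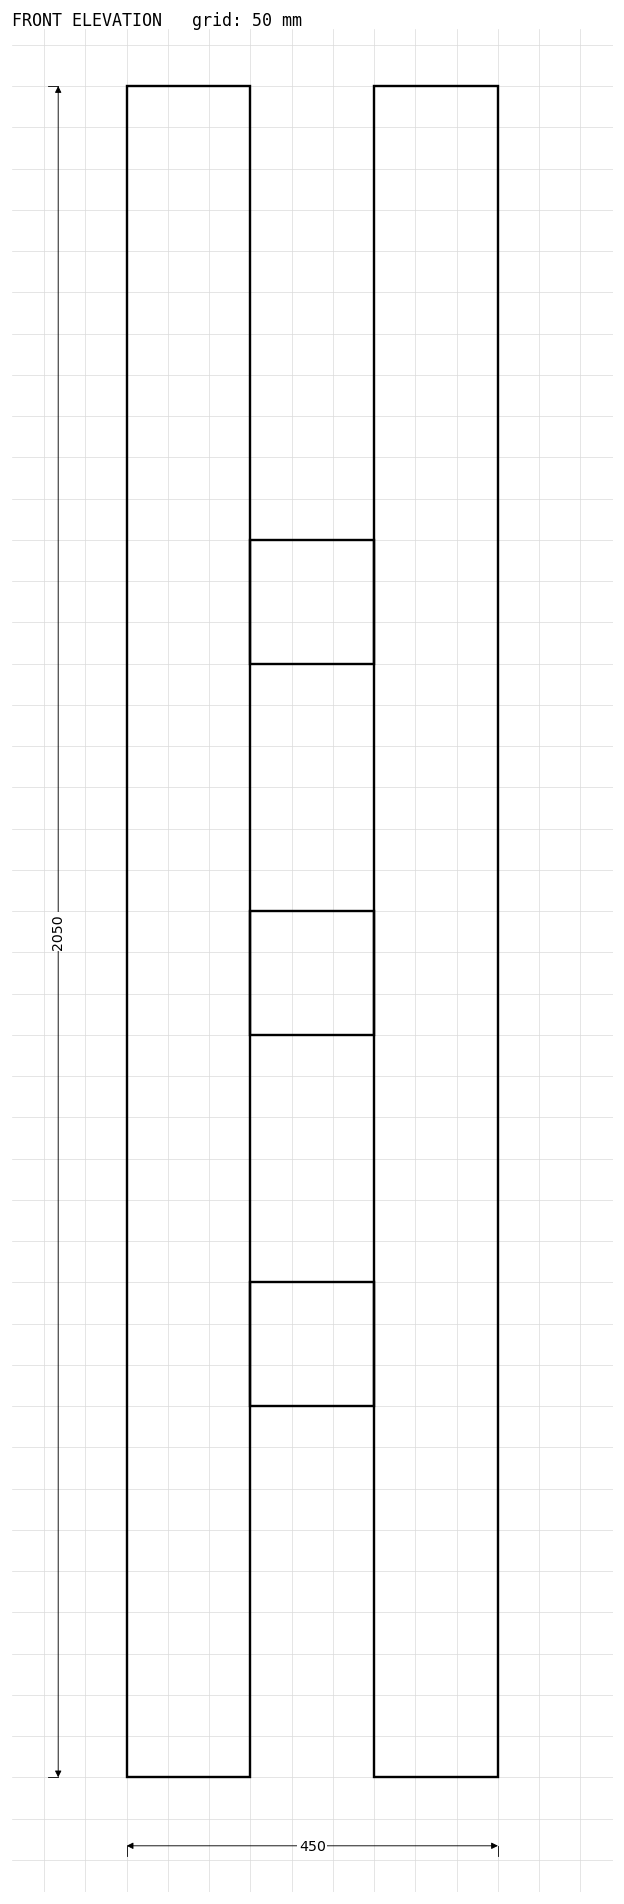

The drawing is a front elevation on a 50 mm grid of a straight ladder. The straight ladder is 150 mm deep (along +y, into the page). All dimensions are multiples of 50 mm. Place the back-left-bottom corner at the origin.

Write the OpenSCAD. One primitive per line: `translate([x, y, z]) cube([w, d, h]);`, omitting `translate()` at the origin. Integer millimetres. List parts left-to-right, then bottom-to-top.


cube([150, 150, 2050]);
translate([150, 0, 450]) cube([150, 150, 150]);
translate([150, 0, 900]) cube([150, 150, 150]);
translate([150, 0, 1350]) cube([150, 150, 150]);
translate([300, 0, 0]) cube([150, 150, 2050]);


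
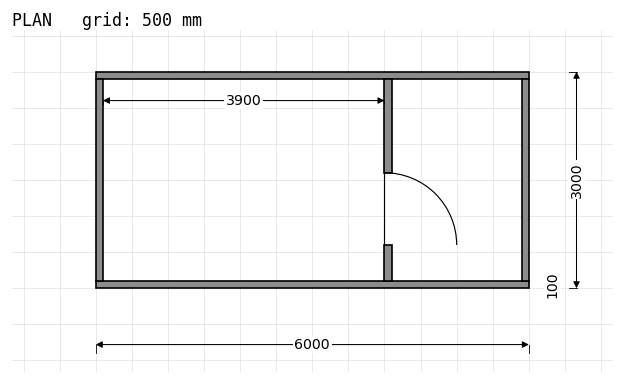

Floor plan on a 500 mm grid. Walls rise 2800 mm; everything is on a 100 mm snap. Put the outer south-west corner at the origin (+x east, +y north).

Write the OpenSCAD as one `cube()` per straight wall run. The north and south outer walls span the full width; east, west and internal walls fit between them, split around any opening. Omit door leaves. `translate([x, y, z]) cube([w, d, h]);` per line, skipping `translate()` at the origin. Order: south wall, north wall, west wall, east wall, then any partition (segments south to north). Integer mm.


cube([6000, 100, 2800]);
translate([0, 2900, 0]) cube([6000, 100, 2800]);
translate([0, 100, 0]) cube([100, 2800, 2800]);
translate([5900, 100, 0]) cube([100, 2800, 2800]);
translate([4000, 100, 0]) cube([100, 500, 2800]);
translate([4000, 1600, 0]) cube([100, 1300, 2800]);


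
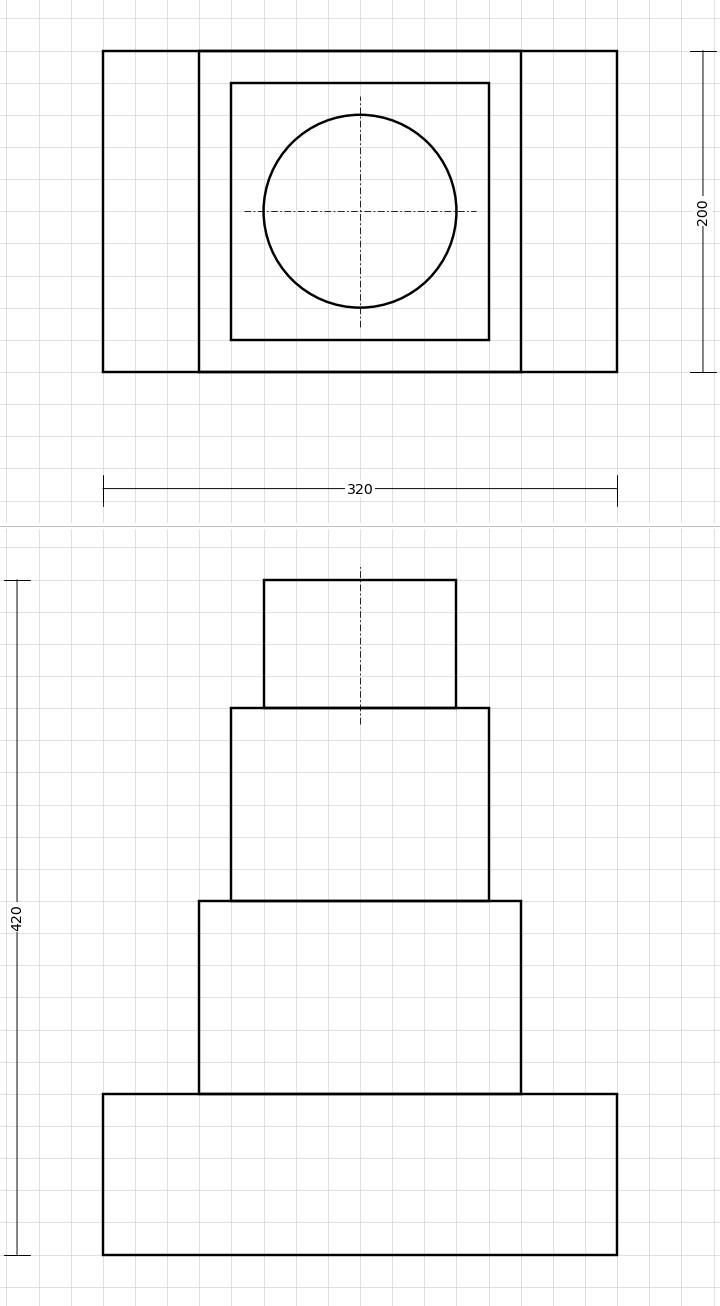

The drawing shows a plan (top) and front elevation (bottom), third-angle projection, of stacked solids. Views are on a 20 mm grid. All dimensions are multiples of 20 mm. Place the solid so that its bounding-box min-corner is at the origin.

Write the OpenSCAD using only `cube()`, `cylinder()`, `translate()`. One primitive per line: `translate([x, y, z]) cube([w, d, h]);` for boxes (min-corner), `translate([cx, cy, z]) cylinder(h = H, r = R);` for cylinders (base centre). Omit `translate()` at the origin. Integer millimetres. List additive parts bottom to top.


cube([320, 200, 100]);
translate([60, 0, 100]) cube([200, 200, 120]);
translate([80, 20, 220]) cube([160, 160, 120]);
translate([160, 100, 340]) cylinder(h = 80, r = 60);


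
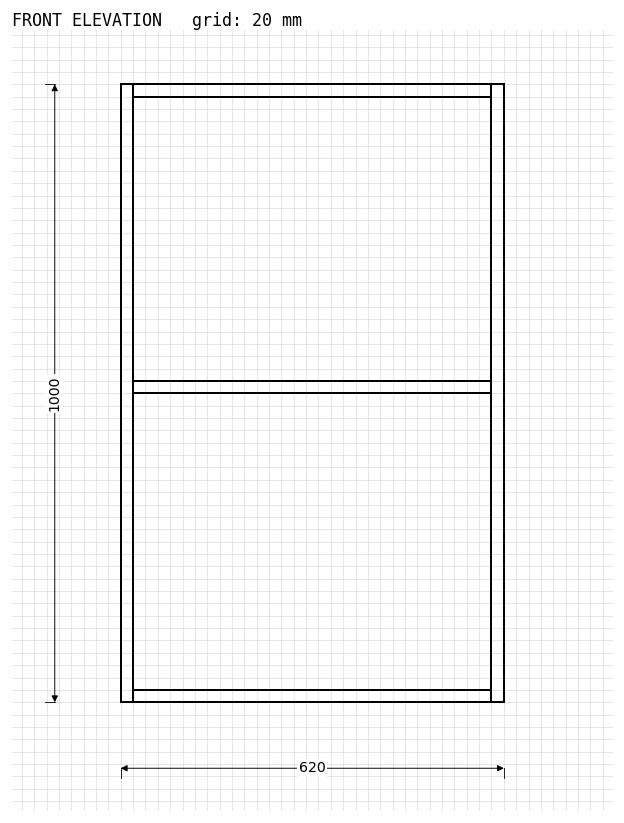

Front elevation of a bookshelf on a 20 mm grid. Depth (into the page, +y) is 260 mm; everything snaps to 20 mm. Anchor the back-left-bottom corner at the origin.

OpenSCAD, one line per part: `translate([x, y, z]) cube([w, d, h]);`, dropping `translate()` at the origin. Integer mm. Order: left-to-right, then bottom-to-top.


cube([20, 260, 1000]);
translate([20, 0, 0]) cube([580, 260, 20]);
translate([20, 0, 500]) cube([580, 260, 20]);
translate([20, 0, 980]) cube([580, 260, 20]);
translate([600, 0, 0]) cube([20, 260, 1000]);


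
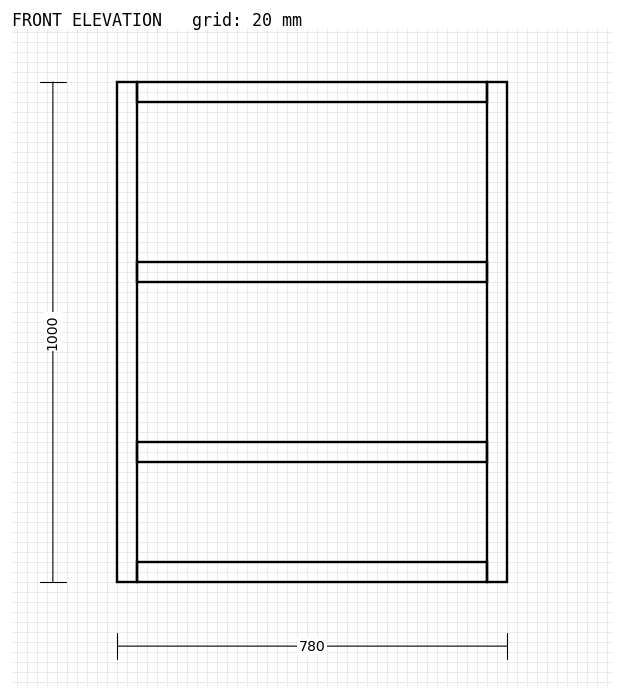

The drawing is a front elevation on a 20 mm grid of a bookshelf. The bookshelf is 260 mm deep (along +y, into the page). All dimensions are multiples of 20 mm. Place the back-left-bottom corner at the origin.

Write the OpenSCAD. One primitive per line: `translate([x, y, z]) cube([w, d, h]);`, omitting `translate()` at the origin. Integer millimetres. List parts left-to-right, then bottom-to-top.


cube([40, 260, 1000]);
translate([40, 0, 0]) cube([700, 260, 40]);
translate([40, 0, 240]) cube([700, 260, 40]);
translate([40, 0, 600]) cube([700, 260, 40]);
translate([40, 0, 960]) cube([700, 260, 40]);
translate([740, 0, 0]) cube([40, 260, 1000]);
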